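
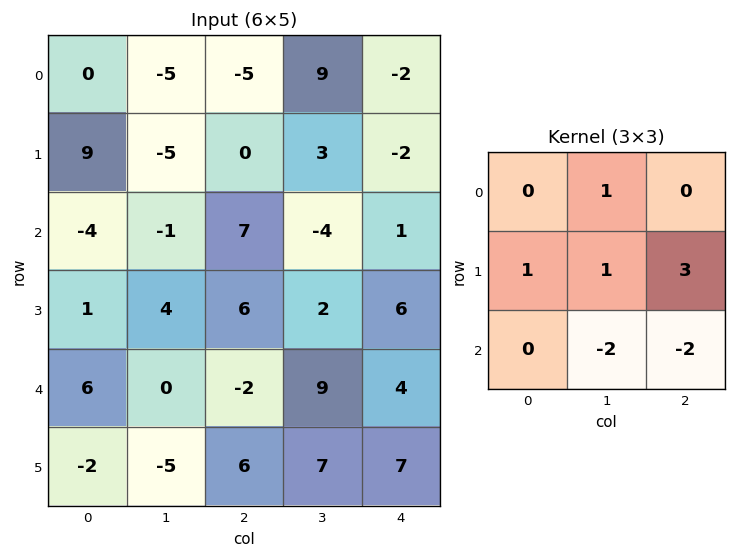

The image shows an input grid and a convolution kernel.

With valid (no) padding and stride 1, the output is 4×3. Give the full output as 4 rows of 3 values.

-13 -7 12
-9 -22 -7
26 9 -4
2 5 -7

Output[0,0]: The receptive field on the input at this output position is [0 -5 -5 / 9 -5 0 / -4 -1 7]. Elementwise product with the kernel and sum: -5·1 + 9·1 + -5·1 + 0·3 + -1·-2 + 7·-2.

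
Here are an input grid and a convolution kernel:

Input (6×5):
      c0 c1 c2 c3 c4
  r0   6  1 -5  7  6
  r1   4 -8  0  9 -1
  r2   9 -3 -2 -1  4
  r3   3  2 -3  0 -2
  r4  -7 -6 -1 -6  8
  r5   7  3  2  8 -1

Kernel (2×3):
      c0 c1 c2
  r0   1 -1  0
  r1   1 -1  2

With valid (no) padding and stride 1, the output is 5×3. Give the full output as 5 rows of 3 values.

17 16 -23
20 -11 -2
7 4 -8
-2 -12 18
7 12 -3

Output[0,0]: The receptive field on the input at this output position is [6 1 -5 / 4 -8 0]. Elementwise product with the kernel and sum: 6·1 + 1·-1 + 4·1 + -8·-1 + 0·2.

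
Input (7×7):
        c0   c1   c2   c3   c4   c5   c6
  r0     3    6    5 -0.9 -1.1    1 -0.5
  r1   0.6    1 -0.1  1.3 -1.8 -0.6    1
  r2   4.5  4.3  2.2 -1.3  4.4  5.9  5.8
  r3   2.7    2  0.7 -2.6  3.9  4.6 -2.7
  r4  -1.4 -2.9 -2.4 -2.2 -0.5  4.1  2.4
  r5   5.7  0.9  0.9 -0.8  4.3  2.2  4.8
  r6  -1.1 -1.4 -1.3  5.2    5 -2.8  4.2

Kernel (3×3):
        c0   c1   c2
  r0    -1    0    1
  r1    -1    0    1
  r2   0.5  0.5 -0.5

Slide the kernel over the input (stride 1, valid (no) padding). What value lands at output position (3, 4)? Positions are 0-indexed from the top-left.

The receptive field on the input at this output position is [3.9 4.6 -2.7 / -0.5 4.1 2.4 / 4.3 2.2 4.8]. Elementwise product with the kernel and sum: 3.9·-1 + -2.7·1 + -0.5·-1 + 2.4·1 + 4.3·0.5 + 2.2·0.5 + 4.8·-0.5.

-2.85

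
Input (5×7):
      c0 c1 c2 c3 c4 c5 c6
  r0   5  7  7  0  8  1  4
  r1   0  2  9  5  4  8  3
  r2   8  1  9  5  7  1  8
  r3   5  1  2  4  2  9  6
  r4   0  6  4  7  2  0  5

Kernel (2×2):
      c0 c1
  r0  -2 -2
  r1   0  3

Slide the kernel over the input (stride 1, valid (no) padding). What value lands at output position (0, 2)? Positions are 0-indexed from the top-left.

1

The receptive field on the input at this output position is [7 0 / 9 5]. Elementwise product with the kernel and sum: 7·-2 + 0·-2 + 5·3.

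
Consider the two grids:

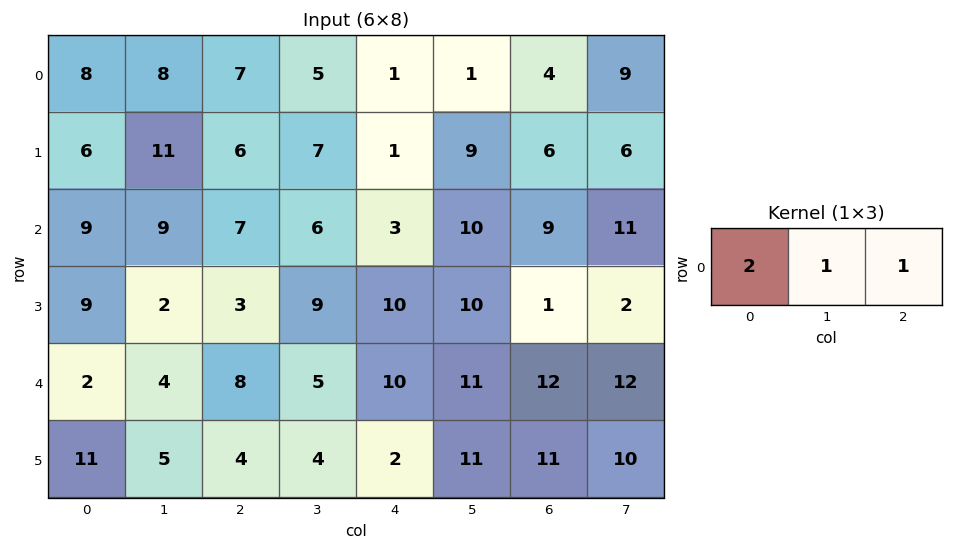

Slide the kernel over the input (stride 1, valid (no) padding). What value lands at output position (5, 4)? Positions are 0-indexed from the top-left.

The receptive field on the input at this output position is [2 11 11]. Elementwise product with the kernel and sum: 2·2 + 11·1 + 11·1.

26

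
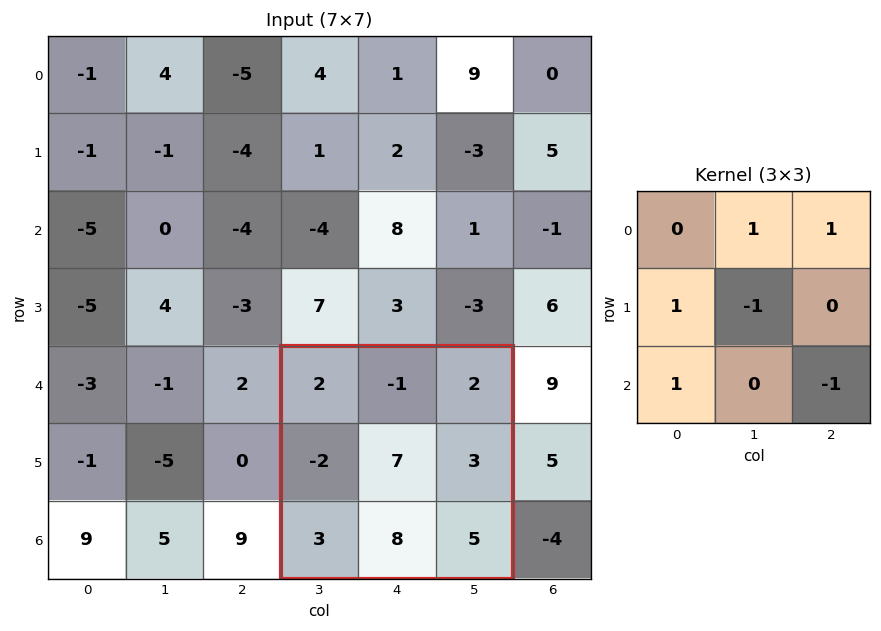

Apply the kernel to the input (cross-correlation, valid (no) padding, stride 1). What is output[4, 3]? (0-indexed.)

-10

The receptive field on the input at this output position is [2 -1 2 / -2 7 3 / 3 8 5]. Elementwise product with the kernel and sum: -1·1 + 2·1 + -2·1 + 7·-1 + 3·1 + 5·-1.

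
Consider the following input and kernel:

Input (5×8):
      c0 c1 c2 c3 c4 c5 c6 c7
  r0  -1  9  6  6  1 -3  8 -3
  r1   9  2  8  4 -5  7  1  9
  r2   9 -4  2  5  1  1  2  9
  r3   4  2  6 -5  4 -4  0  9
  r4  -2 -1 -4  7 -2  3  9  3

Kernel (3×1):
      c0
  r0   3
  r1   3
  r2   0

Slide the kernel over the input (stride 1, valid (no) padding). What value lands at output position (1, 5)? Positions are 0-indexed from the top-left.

24

The receptive field on the input at this output position is [7 / 1 / -4]. Elementwise product with the kernel and sum: 7·3 + 1·3.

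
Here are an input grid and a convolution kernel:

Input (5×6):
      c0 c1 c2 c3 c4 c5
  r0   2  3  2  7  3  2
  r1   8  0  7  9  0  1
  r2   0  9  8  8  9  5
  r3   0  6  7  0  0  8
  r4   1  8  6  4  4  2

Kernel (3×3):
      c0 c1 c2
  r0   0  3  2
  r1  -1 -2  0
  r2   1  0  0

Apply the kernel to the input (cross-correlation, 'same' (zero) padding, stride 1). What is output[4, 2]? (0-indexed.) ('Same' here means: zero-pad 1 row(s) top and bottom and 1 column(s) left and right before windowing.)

1

The receptive field on the zero-padded input at this output position is [6 7 0 / 8 6 4 / 0 0 0]. Elementwise product with the kernel and sum: 7·3 + 0·2 + 8·-1 + 6·-2 + 0·1.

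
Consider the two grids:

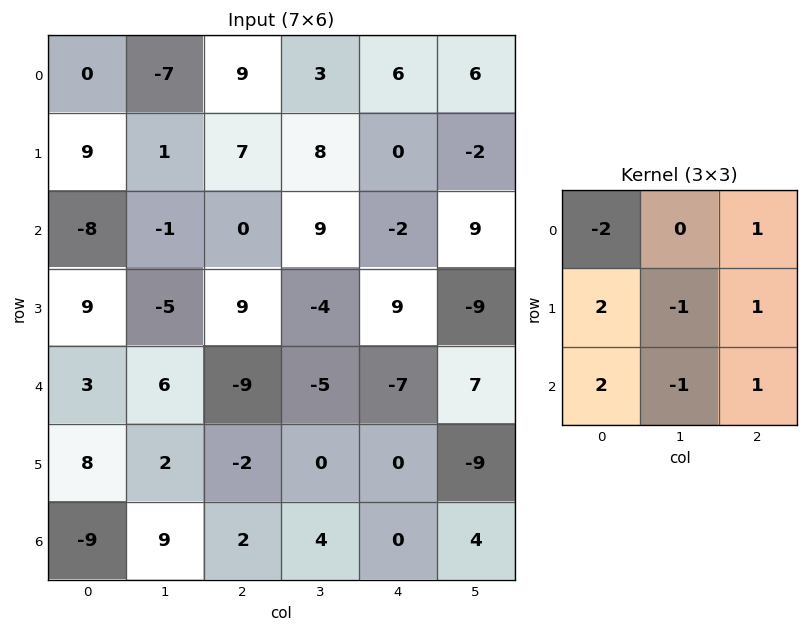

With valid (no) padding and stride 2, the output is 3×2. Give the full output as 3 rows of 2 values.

18 -17
39 9
-28 7

Output[0,0]: The receptive field on the input at this output position is [0 -7 9 / 9 1 7 / -8 -1 0]. Elementwise product with the kernel and sum: 0·-2 + 9·1 + 9·2 + 1·-1 + 7·1 + -8·2 + -1·-1 + 0·1.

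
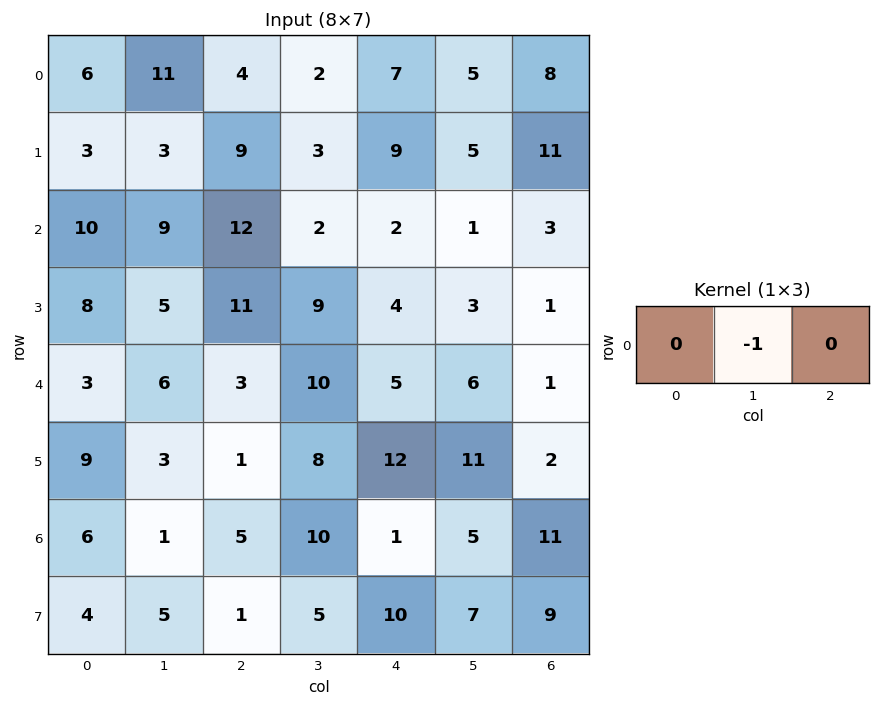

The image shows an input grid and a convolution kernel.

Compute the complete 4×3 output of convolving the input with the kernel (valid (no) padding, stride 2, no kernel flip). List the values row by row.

-11 -2 -5
-9 -2 -1
-6 -10 -6
-1 -10 -5

Output[0,0]: The receptive field on the input at this output position is [6 11 4]. Elementwise product with the kernel and sum: 11·-1.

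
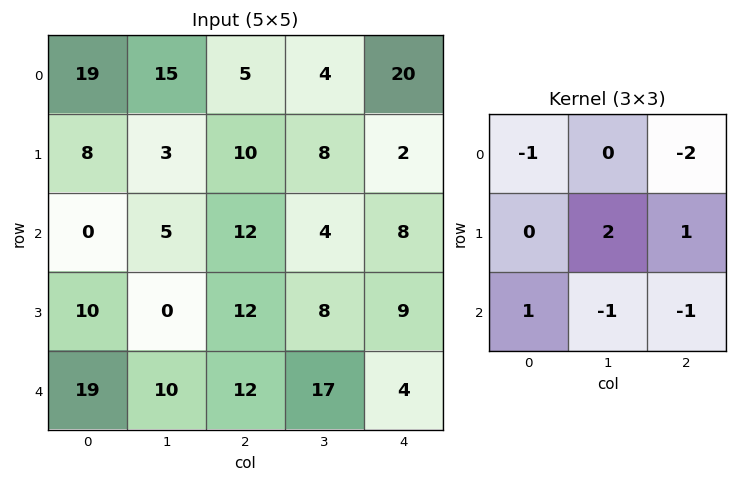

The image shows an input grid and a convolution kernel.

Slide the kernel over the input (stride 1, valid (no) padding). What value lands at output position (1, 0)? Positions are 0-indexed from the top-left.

The receptive field on the input at this output position is [8 3 10 / 0 5 12 / 10 0 12]. Elementwise product with the kernel and sum: 8·-1 + 10·-2 + 5·2 + 12·1 + 10·1 + 0·-1 + 12·-1.

-8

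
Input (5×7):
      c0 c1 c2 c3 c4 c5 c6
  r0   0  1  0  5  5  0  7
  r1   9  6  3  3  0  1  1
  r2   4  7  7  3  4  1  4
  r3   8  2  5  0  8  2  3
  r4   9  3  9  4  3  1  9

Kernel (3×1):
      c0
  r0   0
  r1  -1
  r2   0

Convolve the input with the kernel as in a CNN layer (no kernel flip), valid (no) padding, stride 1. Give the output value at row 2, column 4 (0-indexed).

-8

The receptive field on the input at this output position is [4 / 8 / 3]. Elementwise product with the kernel and sum: 8·-1.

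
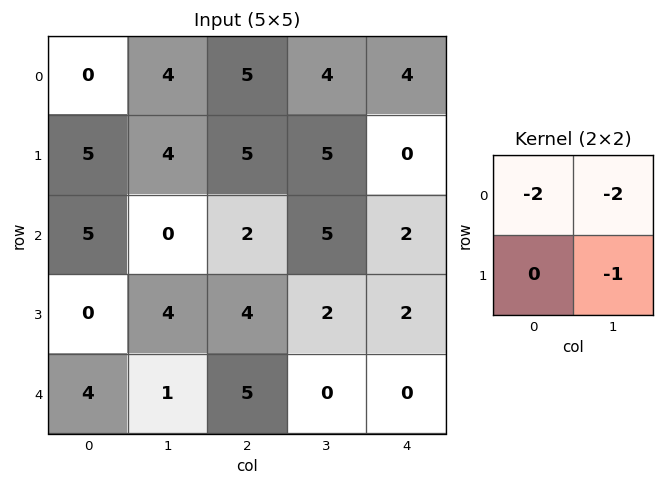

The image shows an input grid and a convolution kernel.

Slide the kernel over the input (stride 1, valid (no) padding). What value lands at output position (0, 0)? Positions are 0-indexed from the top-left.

-12

The receptive field on the input at this output position is [0 4 / 5 4]. Elementwise product with the kernel and sum: 0·-2 + 4·-2 + 4·-1.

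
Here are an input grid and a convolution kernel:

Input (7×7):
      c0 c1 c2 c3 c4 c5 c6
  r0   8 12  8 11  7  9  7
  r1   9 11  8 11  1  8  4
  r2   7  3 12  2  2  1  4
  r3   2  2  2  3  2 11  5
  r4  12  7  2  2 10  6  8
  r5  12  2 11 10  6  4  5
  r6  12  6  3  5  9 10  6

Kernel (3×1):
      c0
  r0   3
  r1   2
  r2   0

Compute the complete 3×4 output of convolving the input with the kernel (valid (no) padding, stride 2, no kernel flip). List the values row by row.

Output[0,0]: The receptive field on the input at this output position is [8 / 9 / 7]. Elementwise product with the kernel and sum: 8·3 + 9·2.

42 40 23 29
25 40 10 22
60 28 42 34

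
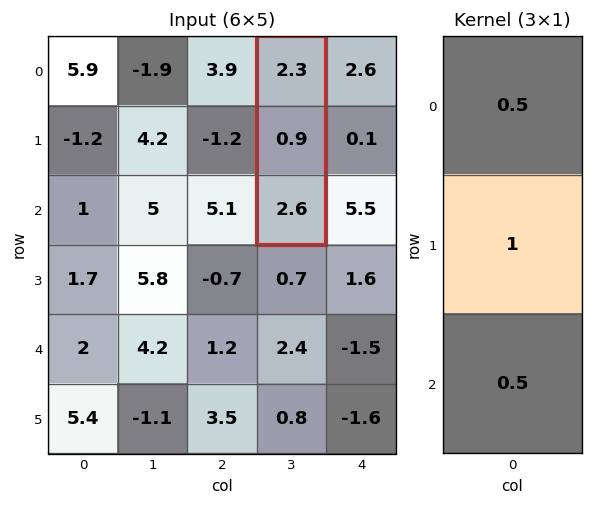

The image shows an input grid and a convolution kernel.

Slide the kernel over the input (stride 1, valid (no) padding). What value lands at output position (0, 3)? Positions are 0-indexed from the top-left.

3.35

The receptive field on the input at this output position is [2.3 / 0.9 / 2.6]. Elementwise product with the kernel and sum: 2.3·0.5 + 0.9·1 + 2.6·0.5.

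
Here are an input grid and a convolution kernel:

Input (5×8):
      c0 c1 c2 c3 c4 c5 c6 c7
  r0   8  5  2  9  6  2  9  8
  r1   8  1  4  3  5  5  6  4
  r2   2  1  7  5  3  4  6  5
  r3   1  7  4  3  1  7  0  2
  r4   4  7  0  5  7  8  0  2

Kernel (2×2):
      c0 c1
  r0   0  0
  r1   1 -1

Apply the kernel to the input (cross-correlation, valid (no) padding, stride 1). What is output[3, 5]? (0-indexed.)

8

The receptive field on the input at this output position is [7 0 / 8 0]. Elementwise product with the kernel and sum: 8·1 + 0·-1.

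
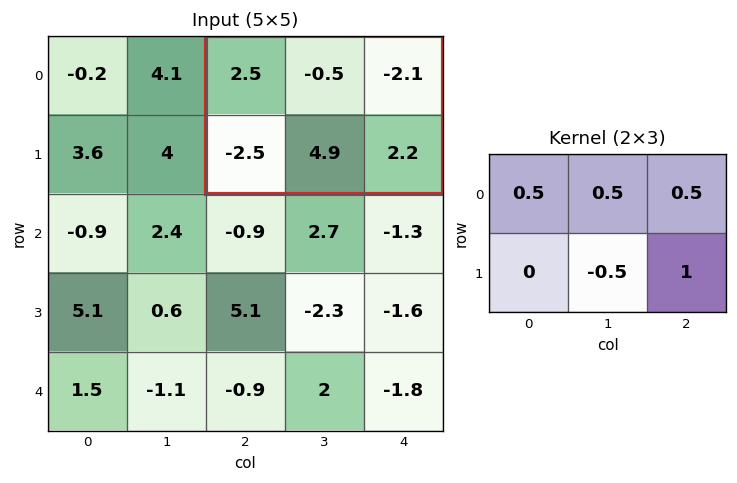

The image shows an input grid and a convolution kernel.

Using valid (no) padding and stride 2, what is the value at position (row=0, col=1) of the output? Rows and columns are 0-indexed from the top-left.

The receptive field on the input at this output position is [2.5 -0.5 -2.1 / -2.5 4.9 2.2]. Elementwise product with the kernel and sum: 2.5·0.5 + -0.5·0.5 + -2.1·0.5 + 4.9·-0.5 + 2.2·1.

-0.3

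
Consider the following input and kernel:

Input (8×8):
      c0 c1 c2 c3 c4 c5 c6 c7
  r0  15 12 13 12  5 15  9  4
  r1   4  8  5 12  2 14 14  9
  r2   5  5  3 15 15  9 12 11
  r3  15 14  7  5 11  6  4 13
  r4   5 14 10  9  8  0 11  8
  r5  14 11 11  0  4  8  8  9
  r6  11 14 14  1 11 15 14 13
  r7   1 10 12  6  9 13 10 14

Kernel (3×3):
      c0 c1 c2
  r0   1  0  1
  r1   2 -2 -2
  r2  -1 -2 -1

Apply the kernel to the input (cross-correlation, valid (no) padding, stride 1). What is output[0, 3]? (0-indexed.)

The receptive field on the input at this output position is [12 5 15 / 12 2 14 / 15 15 9]. Elementwise product with the kernel and sum: 12·1 + 15·1 + 12·2 + 2·-2 + 14·-2 + 15·-1 + 15·-2 + 9·-1.

-35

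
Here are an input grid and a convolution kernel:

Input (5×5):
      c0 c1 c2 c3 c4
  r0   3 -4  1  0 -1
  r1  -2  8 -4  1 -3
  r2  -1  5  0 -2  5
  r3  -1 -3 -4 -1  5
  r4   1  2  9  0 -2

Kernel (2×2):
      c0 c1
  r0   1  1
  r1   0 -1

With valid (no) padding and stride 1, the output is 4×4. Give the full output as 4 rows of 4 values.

Output[0,0]: The receptive field on the input at this output position is [3 -4 / -2 8]. Elementwise product with the kernel and sum: 3·1 + -4·1 + 8·-1.

-9 1 0 2
1 4 -1 -7
7 9 -1 -2
-6 -16 -5 6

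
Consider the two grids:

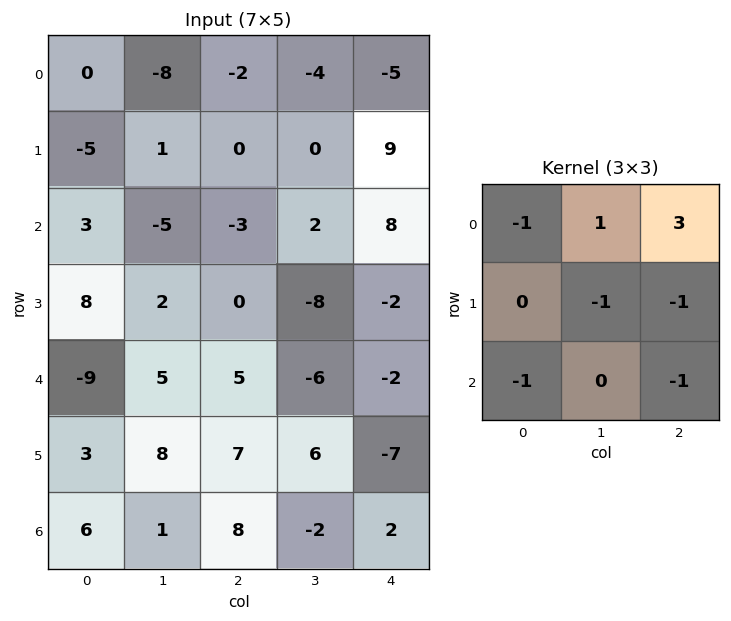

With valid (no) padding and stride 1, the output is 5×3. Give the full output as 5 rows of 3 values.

Output[0,0]: The receptive field on the input at this output position is [0 -8 -2 / -5 1 0 / 3 -5 -3]. Elementwise product with the kernel and sum: 0·-1 + -8·1 + -2·3 + 1·-1 + 0·-1 + 3·-1 + -3·-1.

-15 -3 -31
6 6 19
-15 17 36
-26 -39 -6
0 -30 -26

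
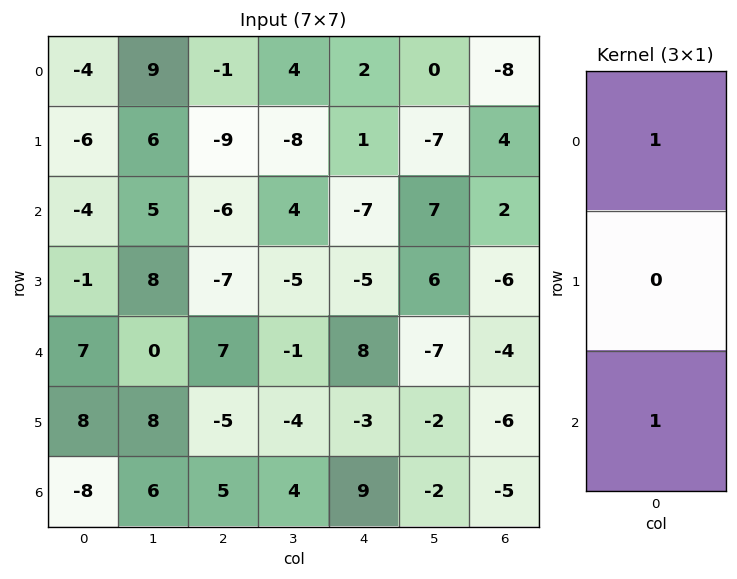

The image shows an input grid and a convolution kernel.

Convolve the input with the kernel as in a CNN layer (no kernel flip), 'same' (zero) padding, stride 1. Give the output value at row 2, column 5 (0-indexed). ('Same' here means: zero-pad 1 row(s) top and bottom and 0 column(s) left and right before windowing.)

-1

The receptive field on the zero-padded input at this output position is [-7 / 7 / 6]. Elementwise product with the kernel and sum: -7·1 + 6·1.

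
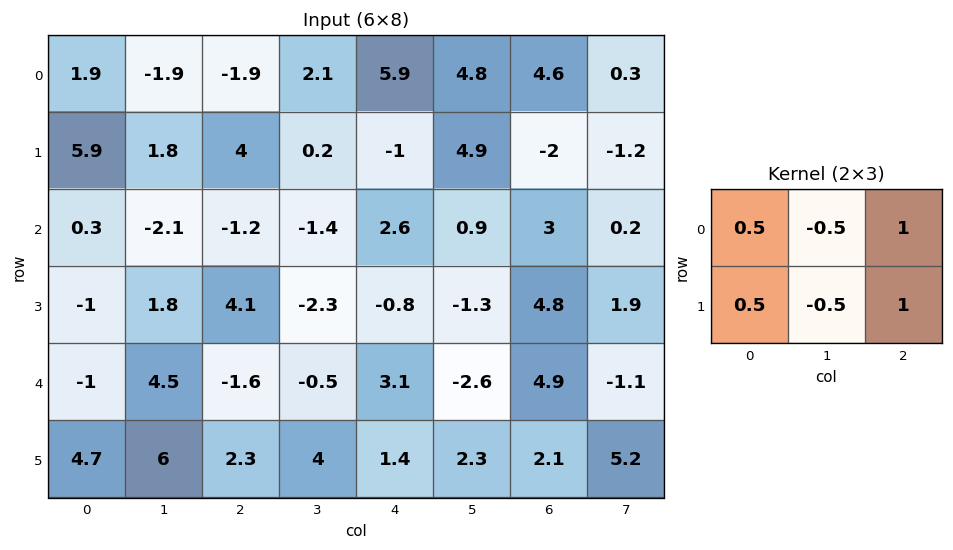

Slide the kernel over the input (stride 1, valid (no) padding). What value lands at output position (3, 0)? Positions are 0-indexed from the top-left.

-1.65

The receptive field on the input at this output position is [-1 1.8 4.1 / -1 4.5 -1.6]. Elementwise product with the kernel and sum: -1·0.5 + 1.8·-0.5 + 4.1·1 + -1·0.5 + 4.5·-0.5 + -1.6·1.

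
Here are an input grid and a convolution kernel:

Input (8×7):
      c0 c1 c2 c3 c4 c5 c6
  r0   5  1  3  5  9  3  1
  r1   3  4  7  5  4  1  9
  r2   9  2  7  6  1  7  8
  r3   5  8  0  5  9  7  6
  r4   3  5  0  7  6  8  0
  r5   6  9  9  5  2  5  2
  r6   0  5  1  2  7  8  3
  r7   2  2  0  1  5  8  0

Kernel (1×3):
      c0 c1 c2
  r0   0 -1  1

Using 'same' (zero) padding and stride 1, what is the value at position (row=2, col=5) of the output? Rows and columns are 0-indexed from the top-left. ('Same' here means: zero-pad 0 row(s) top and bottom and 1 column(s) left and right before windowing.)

1

The receptive field on the zero-padded input at this output position is [1 7 8]. Elementwise product with the kernel and sum: 7·-1 + 8·1.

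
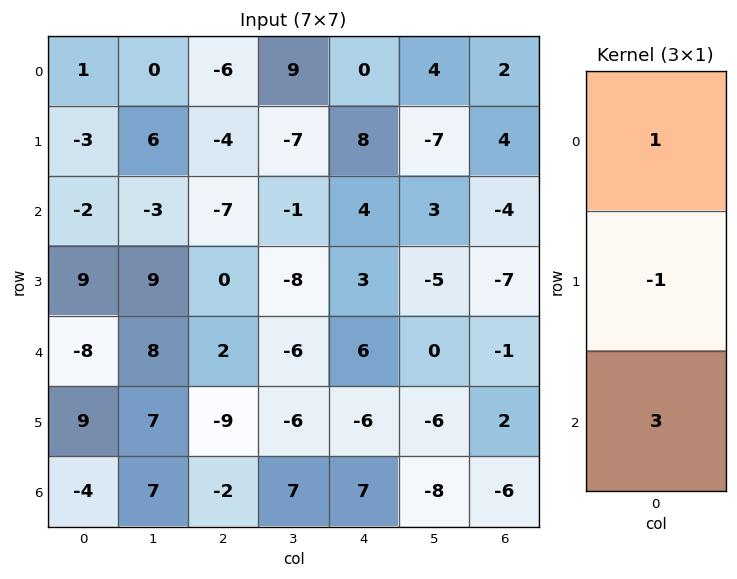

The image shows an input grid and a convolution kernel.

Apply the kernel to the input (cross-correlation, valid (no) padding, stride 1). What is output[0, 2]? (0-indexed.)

-23

The receptive field on the input at this output position is [-6 / -4 / -7]. Elementwise product with the kernel and sum: -6·1 + -4·-1 + -7·3.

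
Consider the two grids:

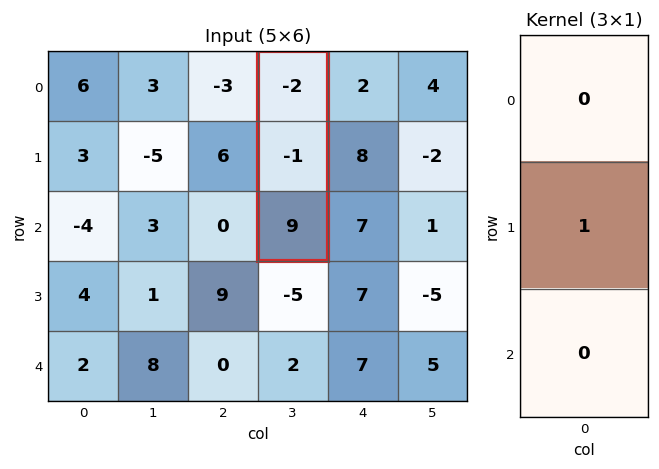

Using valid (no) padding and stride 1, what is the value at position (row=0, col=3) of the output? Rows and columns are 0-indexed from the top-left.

-1

The receptive field on the input at this output position is [-2 / -1 / 9]. Elementwise product with the kernel and sum: -1·1.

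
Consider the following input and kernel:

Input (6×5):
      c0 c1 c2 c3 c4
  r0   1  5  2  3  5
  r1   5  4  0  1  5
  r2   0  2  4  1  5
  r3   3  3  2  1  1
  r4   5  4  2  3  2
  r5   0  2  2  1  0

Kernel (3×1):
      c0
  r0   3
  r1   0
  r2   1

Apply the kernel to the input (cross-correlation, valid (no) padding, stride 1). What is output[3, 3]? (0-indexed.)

The receptive field on the input at this output position is [1 / 3 / 1]. Elementwise product with the kernel and sum: 1·3 + 1·1.

4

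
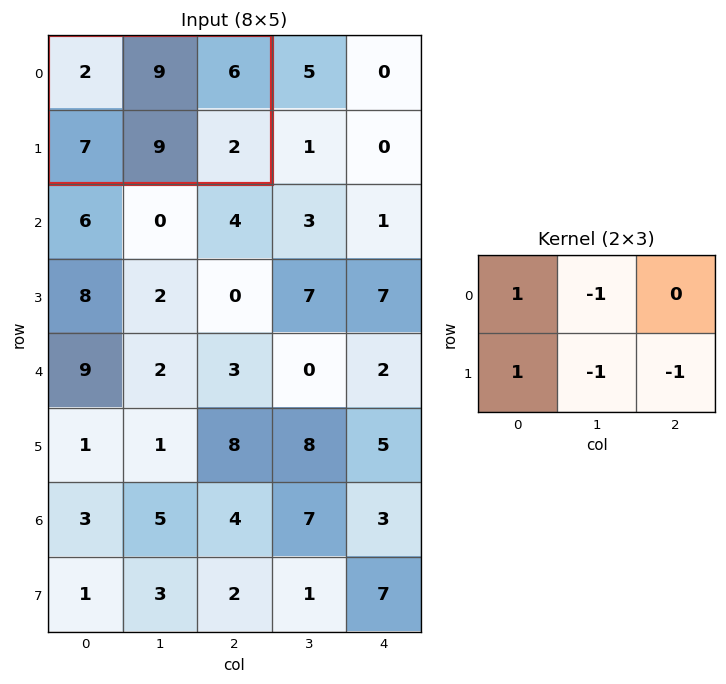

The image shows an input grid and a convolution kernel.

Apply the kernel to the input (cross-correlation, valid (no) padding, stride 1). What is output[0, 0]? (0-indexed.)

The receptive field on the input at this output position is [2 9 6 / 7 9 2]. Elementwise product with the kernel and sum: 2·1 + 9·-1 + 7·1 + 9·-1 + 2·-1.

-11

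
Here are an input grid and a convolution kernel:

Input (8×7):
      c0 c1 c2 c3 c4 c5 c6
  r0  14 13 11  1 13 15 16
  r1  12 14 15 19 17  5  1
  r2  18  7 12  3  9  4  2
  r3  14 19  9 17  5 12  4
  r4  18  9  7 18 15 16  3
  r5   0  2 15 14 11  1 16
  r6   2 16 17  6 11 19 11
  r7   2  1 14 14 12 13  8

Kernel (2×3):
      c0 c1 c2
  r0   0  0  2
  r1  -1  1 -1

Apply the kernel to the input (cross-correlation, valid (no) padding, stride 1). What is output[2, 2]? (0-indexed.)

The receptive field on the input at this output position is [12 3 9 / 9 17 5]. Elementwise product with the kernel and sum: 9·2 + 9·-1 + 17·1 + 5·-1.

21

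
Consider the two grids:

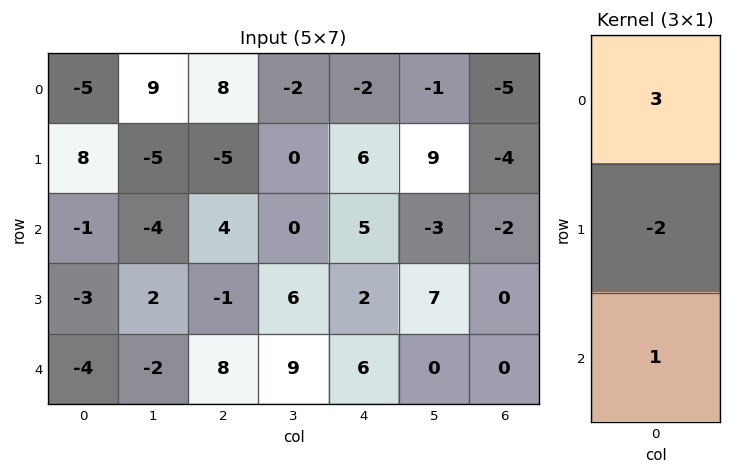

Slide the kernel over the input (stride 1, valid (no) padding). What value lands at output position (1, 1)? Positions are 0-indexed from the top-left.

-5

The receptive field on the input at this output position is [-5 / -4 / 2]. Elementwise product with the kernel and sum: -5·3 + -4·-2 + 2·1.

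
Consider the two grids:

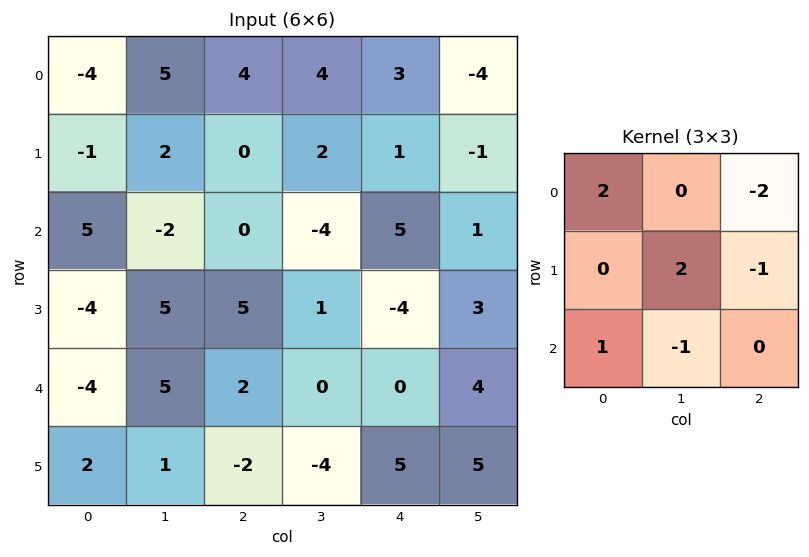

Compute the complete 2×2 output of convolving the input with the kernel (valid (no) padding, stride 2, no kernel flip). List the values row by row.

Output[0,0]: The receptive field on the input at this output position is [-4 5 4 / -1 2 0 / 5 -2 0]. Elementwise product with the kernel and sum: -4·2 + 4·-2 + 2·2 + 0·-1 + 5·1 + -2·-1.
Output[0,1]: The receptive field on the input at this output position is [4 4 3 / 0 2 1 / 0 -4 5]. Elementwise product with the kernel and sum: 4·2 + 3·-2 + 2·2 + 1·-1 + 0·1 + -4·-1.

-5 9
6 -2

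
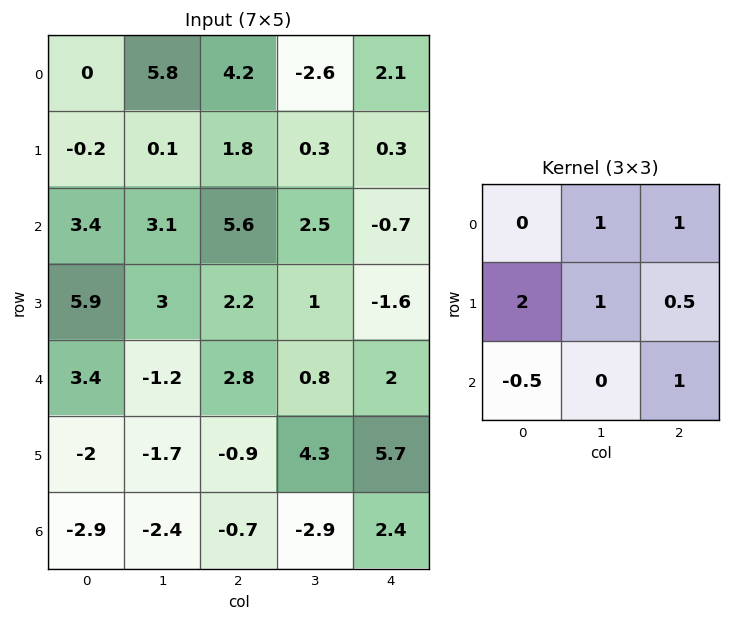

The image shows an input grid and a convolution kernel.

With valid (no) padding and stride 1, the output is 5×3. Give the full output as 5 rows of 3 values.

Output[0,0]: The receptive field on the input at this output position is [0 5.8 4.2 / -0.2 0.1 1.8 / 3.4 3.1 5.6]. Elementwise product with the kernel and sum: 5.8·1 + 4.2·1 + -0.2·2 + 0.1·1 + 1.8·0.5 + 3.4·-0.5 + 5.6·1.

14.5 4.7 0.05
13.85 14.65 11.25
25.7 18.2 7
12.3 9.15 12.95
-3.8 -0.25 10.9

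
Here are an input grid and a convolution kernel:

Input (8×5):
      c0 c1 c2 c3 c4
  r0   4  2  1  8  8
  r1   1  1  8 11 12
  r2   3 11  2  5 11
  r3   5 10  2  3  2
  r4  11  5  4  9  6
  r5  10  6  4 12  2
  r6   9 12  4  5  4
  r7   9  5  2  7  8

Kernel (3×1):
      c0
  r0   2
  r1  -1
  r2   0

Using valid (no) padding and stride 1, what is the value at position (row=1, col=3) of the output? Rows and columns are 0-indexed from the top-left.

The receptive field on the input at this output position is [11 / 5 / 3]. Elementwise product with the kernel and sum: 11·2 + 5·-1.

17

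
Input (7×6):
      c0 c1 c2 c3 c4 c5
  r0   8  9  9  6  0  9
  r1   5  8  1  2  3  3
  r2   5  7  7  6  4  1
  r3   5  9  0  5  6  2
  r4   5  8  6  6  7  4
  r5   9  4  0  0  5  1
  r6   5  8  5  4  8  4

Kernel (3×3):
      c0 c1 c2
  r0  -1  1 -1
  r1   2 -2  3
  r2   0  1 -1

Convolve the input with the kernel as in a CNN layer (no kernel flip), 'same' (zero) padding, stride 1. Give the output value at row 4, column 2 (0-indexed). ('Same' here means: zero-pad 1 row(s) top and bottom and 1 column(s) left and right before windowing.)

8

The receptive field on the zero-padded input at this output position is [9 0 5 / 8 6 6 / 4 0 0]. Elementwise product with the kernel and sum: 9·-1 + 0·1 + 5·-1 + 8·2 + 6·-2 + 6·3 + 0·1 + 0·-1.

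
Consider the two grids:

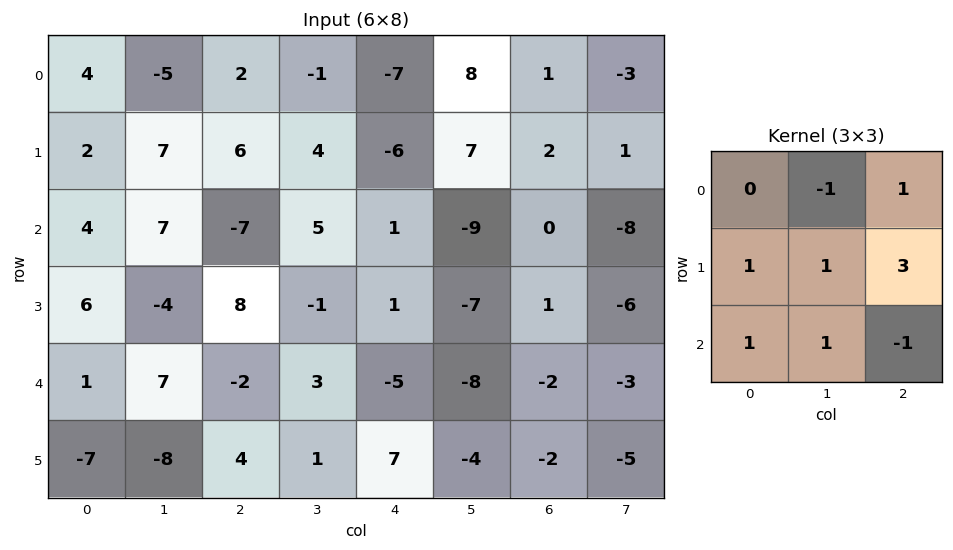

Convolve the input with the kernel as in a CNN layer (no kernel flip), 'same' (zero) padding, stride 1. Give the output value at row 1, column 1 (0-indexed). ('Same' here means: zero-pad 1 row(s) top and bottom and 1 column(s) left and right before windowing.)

52

The receptive field on the zero-padded input at this output position is [4 -5 2 / 2 7 6 / 4 7 -7]. Elementwise product with the kernel and sum: -5·-1 + 2·1 + 2·1 + 7·1 + 6·3 + 4·1 + 7·1 + -7·-1.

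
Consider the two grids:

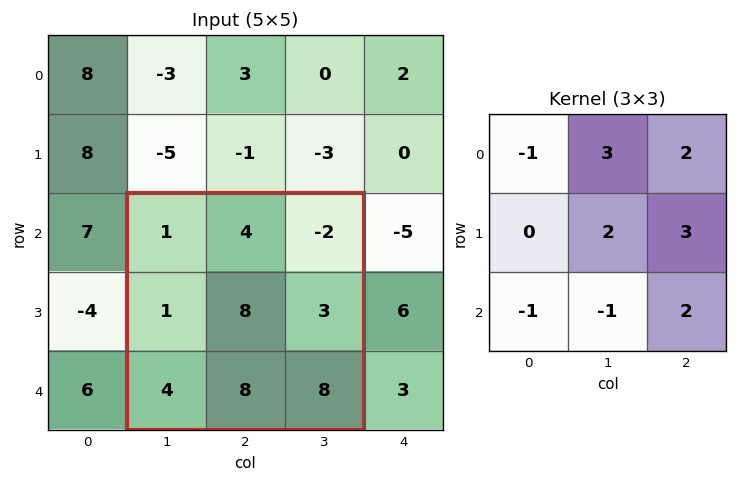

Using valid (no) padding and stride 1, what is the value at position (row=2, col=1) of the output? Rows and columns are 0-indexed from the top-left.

36

The receptive field on the input at this output position is [1 4 -2 / 1 8 3 / 4 8 8]. Elementwise product with the kernel and sum: 1·-1 + 4·3 + -2·2 + 8·2 + 3·3 + 4·-1 + 8·-1 + 8·2.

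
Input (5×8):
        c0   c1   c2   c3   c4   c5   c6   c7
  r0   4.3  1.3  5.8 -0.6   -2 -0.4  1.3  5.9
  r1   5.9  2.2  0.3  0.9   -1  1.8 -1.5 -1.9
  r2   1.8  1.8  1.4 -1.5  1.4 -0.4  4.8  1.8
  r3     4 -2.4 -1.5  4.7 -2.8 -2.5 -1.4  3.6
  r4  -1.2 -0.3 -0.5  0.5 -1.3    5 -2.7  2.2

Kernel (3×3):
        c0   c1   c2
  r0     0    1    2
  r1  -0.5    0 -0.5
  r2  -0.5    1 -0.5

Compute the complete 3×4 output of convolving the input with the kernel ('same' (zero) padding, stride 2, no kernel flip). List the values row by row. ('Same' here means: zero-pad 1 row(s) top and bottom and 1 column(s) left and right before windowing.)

Output[0,0]: The receptive field on the zero-padded input at this output position is [0 0 0 / 0 4.3 1.3 / 0 5.9 2.2]. Elementwise product with the kernel and sum: 0·1 + 0·2 + 0·-0.5 + 1.3·-0.5 + 0·-0.5 + 5.9·1 + 2.2·-0.5.
Output[0,1]: The receptive field on the zero-padded input at this output position is [0 0 0 / 1.3 5.8 -0.6 / 2.2 0.3 0.9]. Elementwise product with the kernel and sum: 0·1 + 0·2 + 1.3·-0.5 + -0.6·-0.5 + 2.2·-0.5 + 0.3·1 + 0.9·-0.5.

4.15 -1.6 -1.85 -4.2
14.6 -0.7 -0.35 -7.95
-0.65 7.8 -10.55 2.2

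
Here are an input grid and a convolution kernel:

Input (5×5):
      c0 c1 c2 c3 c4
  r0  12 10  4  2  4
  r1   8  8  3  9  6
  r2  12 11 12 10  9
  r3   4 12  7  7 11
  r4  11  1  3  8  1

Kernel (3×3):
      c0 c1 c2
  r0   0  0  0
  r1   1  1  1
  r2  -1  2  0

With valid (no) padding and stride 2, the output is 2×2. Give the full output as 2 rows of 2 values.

Output[0,0]: The receptive field on the input at this output position is [12 10 4 / 8 8 3 / 12 11 12]. Elementwise product with the kernel and sum: 8·1 + 8·1 + 3·1 + 12·-1 + 11·2.
Output[0,1]: The receptive field on the input at this output position is [4 2 4 / 3 9 6 / 12 10 9]. Elementwise product with the kernel and sum: 3·1 + 9·1 + 6·1 + 12·-1 + 10·2.

29 26
14 38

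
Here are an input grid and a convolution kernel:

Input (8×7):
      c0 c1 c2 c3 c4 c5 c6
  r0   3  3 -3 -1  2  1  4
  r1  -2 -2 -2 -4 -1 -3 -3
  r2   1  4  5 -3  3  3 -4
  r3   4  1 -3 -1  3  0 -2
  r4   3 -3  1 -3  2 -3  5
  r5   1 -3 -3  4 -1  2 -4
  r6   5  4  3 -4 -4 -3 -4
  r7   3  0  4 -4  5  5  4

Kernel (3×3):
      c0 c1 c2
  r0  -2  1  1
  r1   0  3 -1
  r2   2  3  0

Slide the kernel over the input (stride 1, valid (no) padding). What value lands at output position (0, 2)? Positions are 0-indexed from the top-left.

The receptive field on the input at this output position is [-3 -1 2 / -2 -4 -1 / 5 -3 3]. Elementwise product with the kernel and sum: -3·-2 + -1·1 + 2·1 + -4·3 + -1·-1 + 5·2 + -3·3.

-3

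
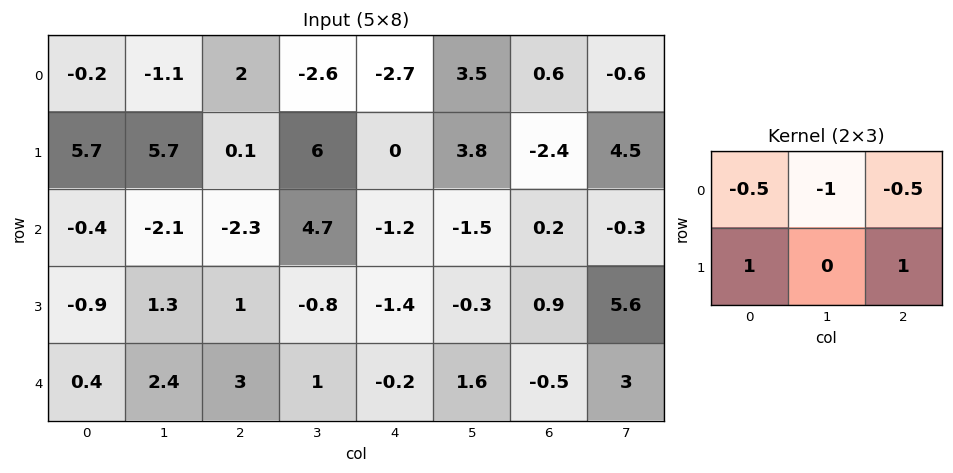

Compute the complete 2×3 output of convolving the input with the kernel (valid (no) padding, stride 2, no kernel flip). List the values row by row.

6 3.05 -4.85
3.55 -3.35 1.5

Output[0,0]: The receptive field on the input at this output position is [-0.2 -1.1 2 / 5.7 5.7 0.1]. Elementwise product with the kernel and sum: -0.2·-0.5 + -1.1·-1 + 2·-0.5 + 5.7·1 + 0.1·1.
Output[0,1]: The receptive field on the input at this output position is [2 -2.6 -2.7 / 0.1 6 0]. Elementwise product with the kernel and sum: 2·-0.5 + -2.6·-1 + -2.7·-0.5 + 0.1·1 + 0·1.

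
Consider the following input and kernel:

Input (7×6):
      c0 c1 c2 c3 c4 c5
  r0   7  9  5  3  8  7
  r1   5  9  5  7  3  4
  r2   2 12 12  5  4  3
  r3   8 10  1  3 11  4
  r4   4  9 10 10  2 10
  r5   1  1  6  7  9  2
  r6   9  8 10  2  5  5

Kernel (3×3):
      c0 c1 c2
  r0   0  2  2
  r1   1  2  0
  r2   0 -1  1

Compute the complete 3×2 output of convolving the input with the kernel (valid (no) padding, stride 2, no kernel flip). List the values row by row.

51 40
77 17
43 47

Output[0,0]: The receptive field on the input at this output position is [7 9 5 / 5 9 5 / 2 12 12]. Elementwise product with the kernel and sum: 9·2 + 5·2 + 5·1 + 9·2 + 12·-1 + 12·1.
Output[0,1]: The receptive field on the input at this output position is [5 3 8 / 5 7 3 / 12 5 4]. Elementwise product with the kernel and sum: 3·2 + 8·2 + 5·1 + 7·2 + 5·-1 + 4·1.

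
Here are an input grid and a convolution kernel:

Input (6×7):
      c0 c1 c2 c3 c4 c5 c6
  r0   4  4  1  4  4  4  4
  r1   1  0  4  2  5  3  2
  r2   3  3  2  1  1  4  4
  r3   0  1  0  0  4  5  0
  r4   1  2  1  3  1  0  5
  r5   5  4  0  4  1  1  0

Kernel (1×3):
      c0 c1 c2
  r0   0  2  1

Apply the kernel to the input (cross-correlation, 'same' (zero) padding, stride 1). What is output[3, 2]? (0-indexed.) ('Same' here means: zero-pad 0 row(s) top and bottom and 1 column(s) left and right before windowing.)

The receptive field on the zero-padded input at this output position is [1 0 0]. Elementwise product with the kernel and sum: 0·2 + 0·1.

0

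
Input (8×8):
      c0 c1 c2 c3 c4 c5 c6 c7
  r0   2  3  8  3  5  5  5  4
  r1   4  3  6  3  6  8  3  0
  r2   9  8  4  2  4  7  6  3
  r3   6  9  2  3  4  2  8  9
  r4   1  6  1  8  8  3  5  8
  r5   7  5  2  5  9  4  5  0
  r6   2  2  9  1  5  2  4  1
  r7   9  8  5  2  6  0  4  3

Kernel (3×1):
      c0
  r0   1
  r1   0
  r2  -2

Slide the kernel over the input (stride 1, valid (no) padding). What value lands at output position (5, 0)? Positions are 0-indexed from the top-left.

-11

The receptive field on the input at this output position is [7 / 2 / 9]. Elementwise product with the kernel and sum: 7·1 + 9·-2.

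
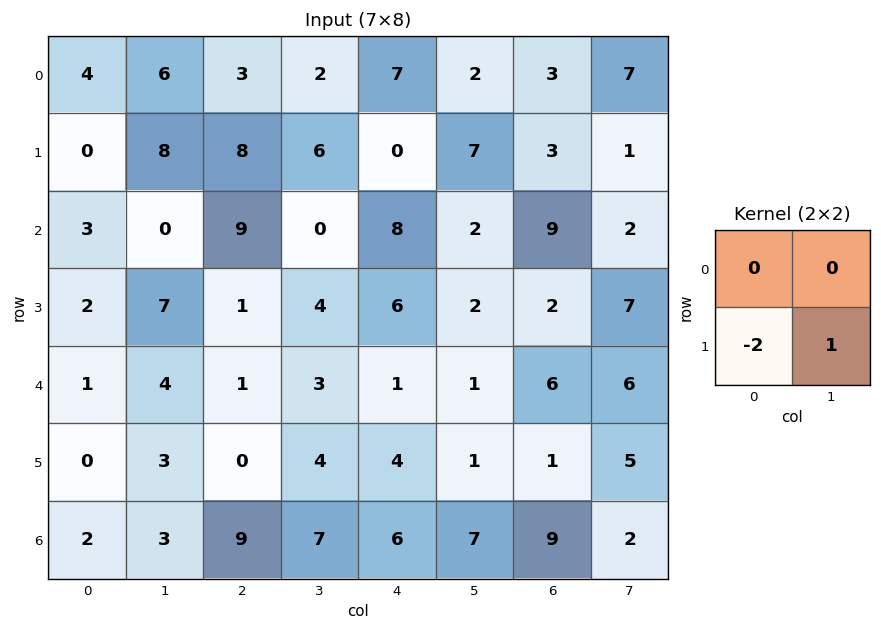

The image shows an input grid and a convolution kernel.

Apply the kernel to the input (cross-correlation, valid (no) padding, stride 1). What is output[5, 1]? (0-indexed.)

The receptive field on the input at this output position is [3 0 / 3 9]. Elementwise product with the kernel and sum: 3·-2 + 9·1.

3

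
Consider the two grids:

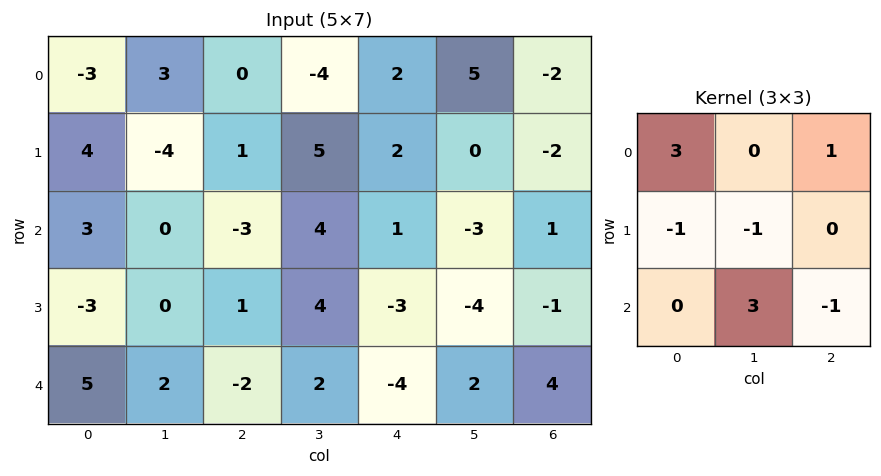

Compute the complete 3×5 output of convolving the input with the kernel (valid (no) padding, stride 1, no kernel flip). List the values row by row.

Output[0,0]: The receptive field on the input at this output position is [-3 3 0 / 4 -4 1 / 3 0 -3]. Elementwise product with the kernel and sum: -3·3 + 0·1 + 4·-1 + -4·-1 + 0·3 + -3·-1.

-6 -5 7 -8 -8
9 -5 19 5 -5
17 -5 -3 -6 13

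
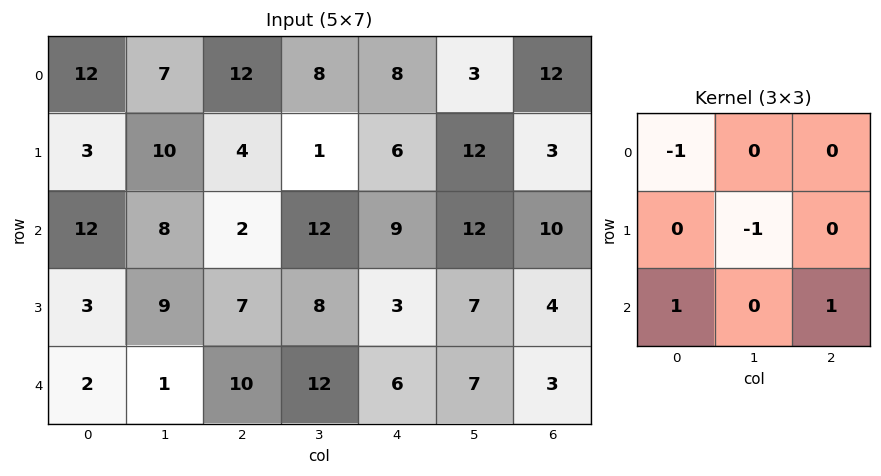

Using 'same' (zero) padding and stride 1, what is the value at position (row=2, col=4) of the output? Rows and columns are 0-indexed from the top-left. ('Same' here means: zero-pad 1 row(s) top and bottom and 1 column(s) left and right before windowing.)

5

The receptive field on the zero-padded input at this output position is [1 6 12 / 12 9 12 / 8 3 7]. Elementwise product with the kernel and sum: 1·-1 + 9·-1 + 8·1 + 7·1.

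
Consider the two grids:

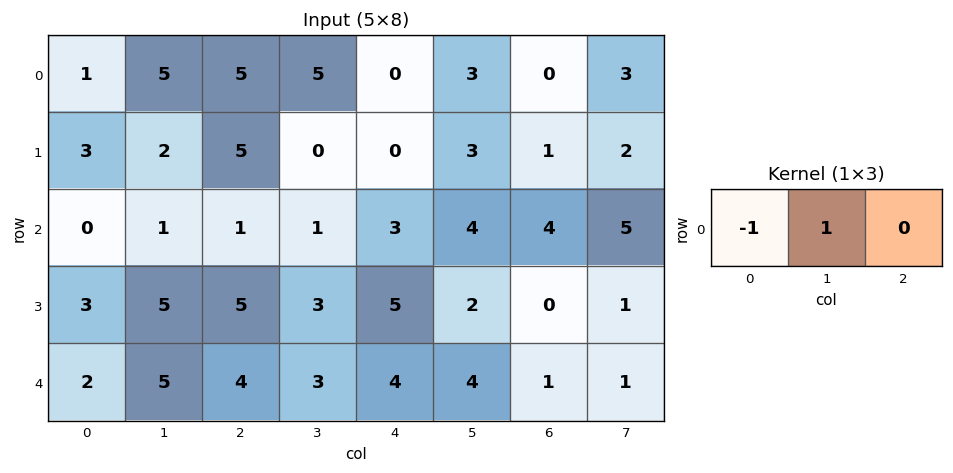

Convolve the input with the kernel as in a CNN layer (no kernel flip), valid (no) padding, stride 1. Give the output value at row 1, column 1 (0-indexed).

3

The receptive field on the input at this output position is [2 5 0]. Elementwise product with the kernel and sum: 2·-1 + 5·1.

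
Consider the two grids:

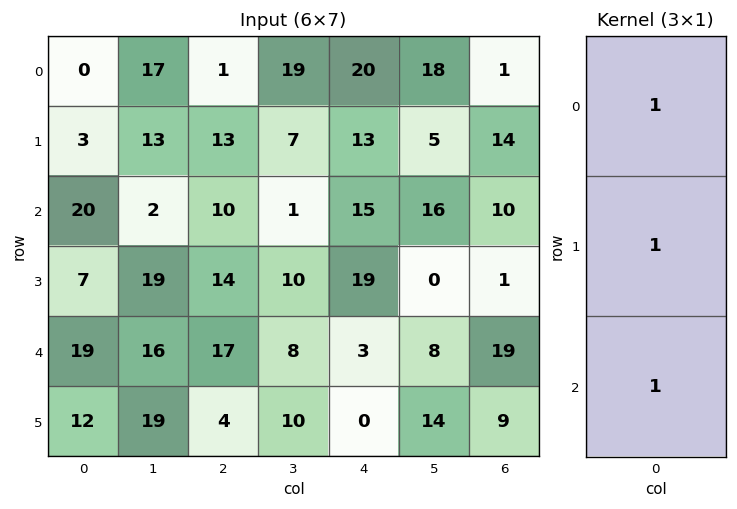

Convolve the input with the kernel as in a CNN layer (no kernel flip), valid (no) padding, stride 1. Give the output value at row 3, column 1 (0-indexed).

54

The receptive field on the input at this output position is [19 / 16 / 19]. Elementwise product with the kernel and sum: 19·1 + 16·1 + 19·1.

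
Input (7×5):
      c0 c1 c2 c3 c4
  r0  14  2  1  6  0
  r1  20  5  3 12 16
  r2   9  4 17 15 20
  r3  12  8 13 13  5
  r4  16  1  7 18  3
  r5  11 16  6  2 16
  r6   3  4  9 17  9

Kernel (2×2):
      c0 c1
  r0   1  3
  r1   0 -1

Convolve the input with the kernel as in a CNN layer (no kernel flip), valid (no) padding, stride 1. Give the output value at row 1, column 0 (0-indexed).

31

The receptive field on the input at this output position is [20 5 / 9 4]. Elementwise product with the kernel and sum: 20·1 + 5·3 + 4·-1.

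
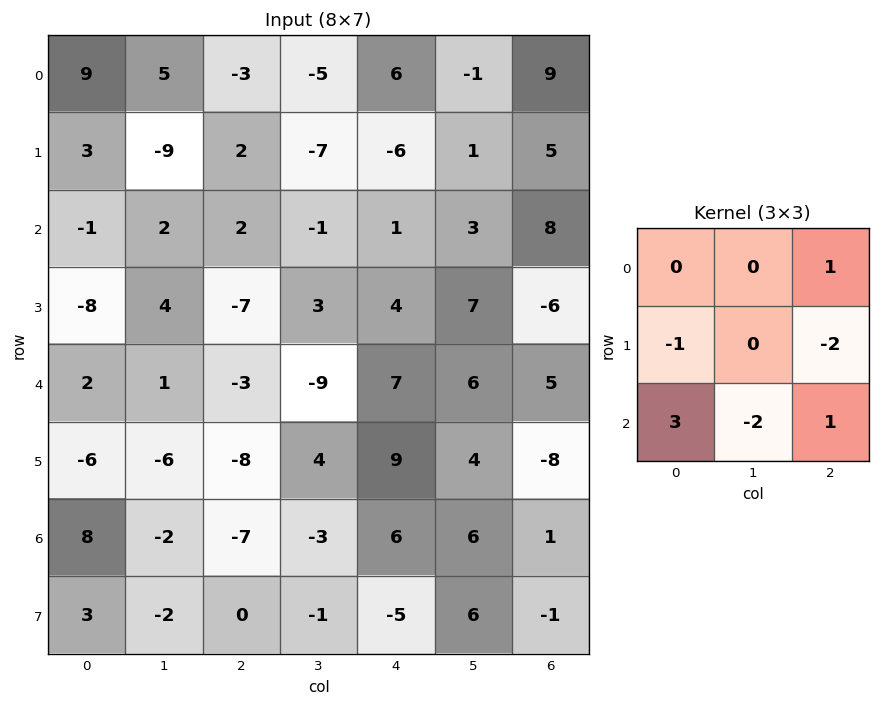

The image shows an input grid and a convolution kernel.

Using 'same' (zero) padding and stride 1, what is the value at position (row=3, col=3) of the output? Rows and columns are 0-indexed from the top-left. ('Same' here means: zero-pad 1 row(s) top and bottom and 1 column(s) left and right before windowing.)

The receptive field on the zero-padded input at this output position is [2 -1 1 / -7 3 4 / -3 -9 7]. Elementwise product with the kernel and sum: 1·1 + -7·-1 + 4·-2 + -3·3 + -9·-2 + 7·1.

16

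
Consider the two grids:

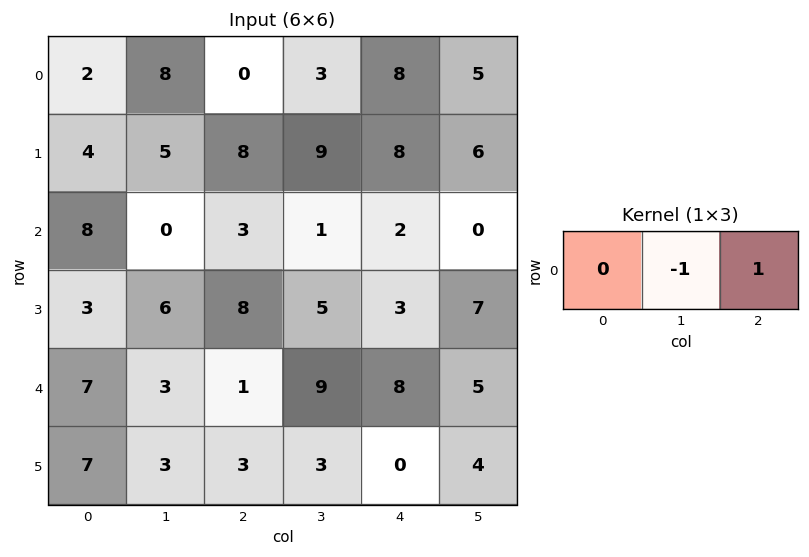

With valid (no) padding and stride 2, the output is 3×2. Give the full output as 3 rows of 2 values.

-8 5
3 1
-2 -1

Output[0,0]: The receptive field on the input at this output position is [2 8 0]. Elementwise product with the kernel and sum: 8·-1 + 0·1.
Output[0,1]: The receptive field on the input at this output position is [0 3 8]. Elementwise product with the kernel and sum: 3·-1 + 8·1.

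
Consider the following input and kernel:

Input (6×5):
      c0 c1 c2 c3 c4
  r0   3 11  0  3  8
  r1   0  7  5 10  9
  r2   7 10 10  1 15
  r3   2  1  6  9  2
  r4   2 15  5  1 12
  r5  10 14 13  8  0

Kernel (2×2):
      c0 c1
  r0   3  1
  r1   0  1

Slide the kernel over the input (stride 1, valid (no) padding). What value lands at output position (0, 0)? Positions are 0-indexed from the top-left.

The receptive field on the input at this output position is [3 11 / 0 7]. Elementwise product with the kernel and sum: 3·3 + 11·1 + 7·1.

27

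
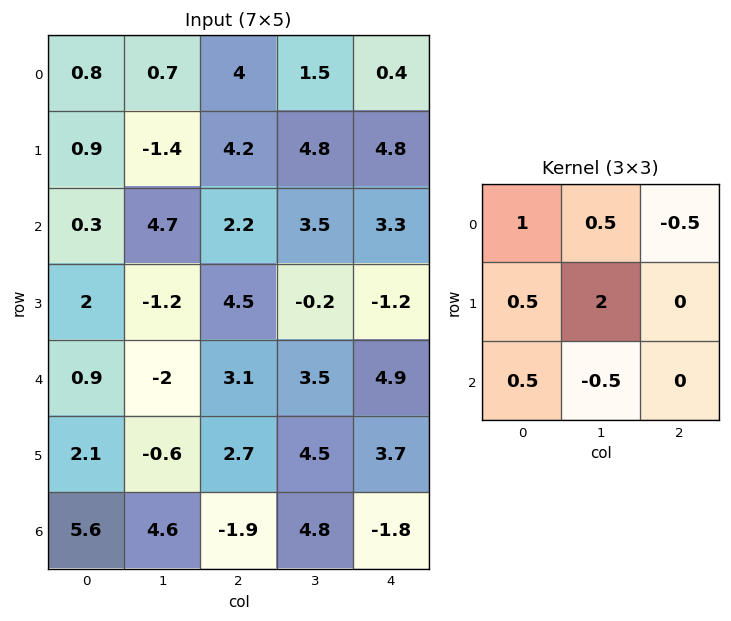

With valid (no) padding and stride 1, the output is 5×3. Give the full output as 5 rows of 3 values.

Output[0,0]: The receptive field on the input at this output position is [0.8 0.7 4 / 0.9 -1.4 4.2 / 0.3 4.7 2.2]. Elementwise product with the kernel and sum: 0.8·1 + 0.7·0.5 + 4·-0.5 + 0.9·0.5 + -1.4·2 + 0.3·0.5 + 4.7·-0.5.

-5.4 10.9 15.6
9.25 2.2 14.65
1.6 9.9 3.95
-3.05 4.7 12.65
-1.3 6.15 9.4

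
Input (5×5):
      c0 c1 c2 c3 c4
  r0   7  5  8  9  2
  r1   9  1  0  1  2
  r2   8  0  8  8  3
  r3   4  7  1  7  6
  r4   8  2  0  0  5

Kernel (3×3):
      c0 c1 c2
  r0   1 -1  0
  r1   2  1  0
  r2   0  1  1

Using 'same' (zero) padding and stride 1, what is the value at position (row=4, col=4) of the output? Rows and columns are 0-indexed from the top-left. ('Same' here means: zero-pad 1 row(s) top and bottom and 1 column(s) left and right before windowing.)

The receptive field on the zero-padded input at this output position is [7 6 0 / 0 5 0 / 0 0 0]. Elementwise product with the kernel and sum: 7·1 + 6·-1 + 0·2 + 5·1 + 0·1 + 0·1.

6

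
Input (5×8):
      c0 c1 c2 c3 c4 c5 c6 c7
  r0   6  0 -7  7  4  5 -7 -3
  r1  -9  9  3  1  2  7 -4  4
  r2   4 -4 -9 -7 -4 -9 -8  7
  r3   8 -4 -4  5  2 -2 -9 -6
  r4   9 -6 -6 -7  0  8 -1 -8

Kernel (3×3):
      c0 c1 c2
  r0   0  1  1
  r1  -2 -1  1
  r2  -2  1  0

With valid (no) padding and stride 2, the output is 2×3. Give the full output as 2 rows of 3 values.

-7 17 -18
-53 -1 -20

Output[0,0]: The receptive field on the input at this output position is [6 0 -7 / -9 9 3 / 4 -4 -9]. Elementwise product with the kernel and sum: 0·1 + -7·1 + -9·-2 + 9·-1 + 3·1 + 4·-2 + -4·1.
Output[0,1]: The receptive field on the input at this output position is [-7 7 4 / 3 1 2 / -9 -7 -4]. Elementwise product with the kernel and sum: 7·1 + 4·1 + 3·-2 + 1·-1 + 2·1 + -9·-2 + -7·1.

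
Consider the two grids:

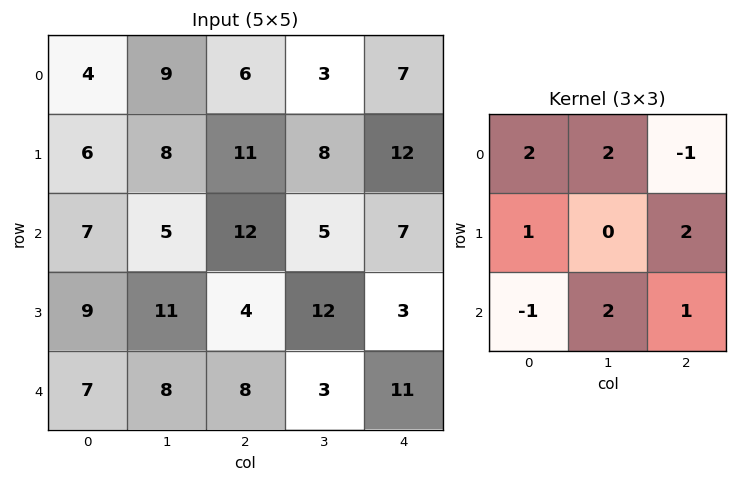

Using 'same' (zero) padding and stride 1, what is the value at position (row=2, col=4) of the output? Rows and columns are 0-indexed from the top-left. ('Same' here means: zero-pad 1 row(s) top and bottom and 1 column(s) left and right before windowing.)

The receptive field on the zero-padded input at this output position is [8 12 0 / 5 7 0 / 12 3 0]. Elementwise product with the kernel and sum: 8·2 + 12·2 + 0·-1 + 5·1 + 0·2 + 12·-1 + 3·2 + 0·1.

39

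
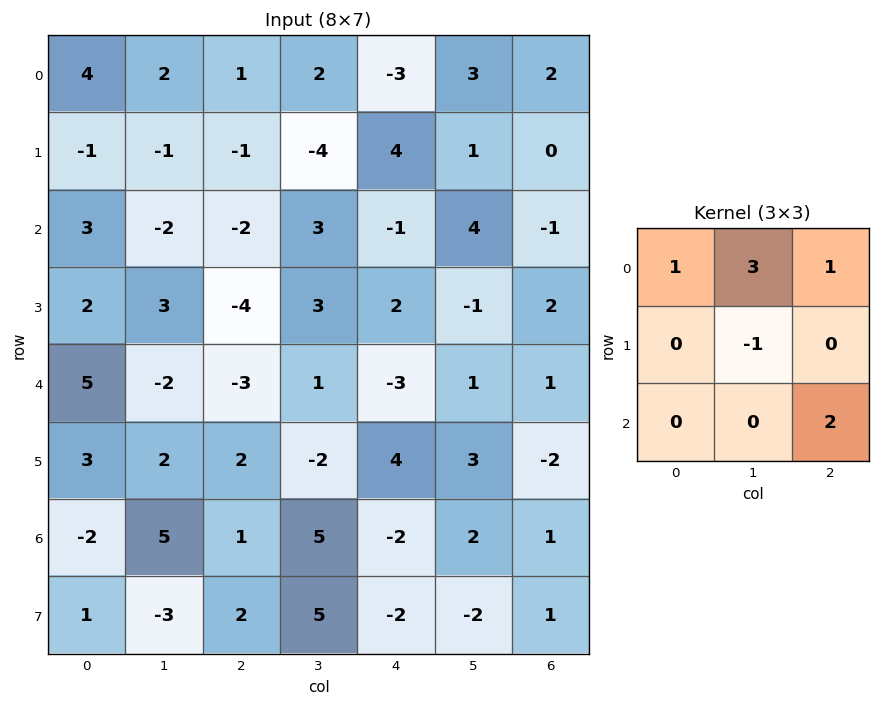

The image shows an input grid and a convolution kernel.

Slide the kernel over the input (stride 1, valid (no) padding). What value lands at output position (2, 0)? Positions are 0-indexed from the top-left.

-14

The receptive field on the input at this output position is [3 -2 -2 / 2 3 -4 / 5 -2 -3]. Elementwise product with the kernel and sum: 3·1 + -2·3 + -2·1 + 3·-1 + -3·2.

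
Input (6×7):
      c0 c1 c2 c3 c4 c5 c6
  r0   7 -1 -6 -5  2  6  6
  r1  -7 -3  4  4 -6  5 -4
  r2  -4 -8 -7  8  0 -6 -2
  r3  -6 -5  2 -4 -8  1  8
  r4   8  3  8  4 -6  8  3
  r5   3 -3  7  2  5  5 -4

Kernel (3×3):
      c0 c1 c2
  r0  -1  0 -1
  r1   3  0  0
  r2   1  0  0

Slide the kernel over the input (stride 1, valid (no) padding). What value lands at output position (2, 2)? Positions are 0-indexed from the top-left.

21

The receptive field on the input at this output position is [-7 8 0 / 2 -4 -8 / 8 4 -6]. Elementwise product with the kernel and sum: -7·-1 + 0·-1 + 2·3 + 8·1.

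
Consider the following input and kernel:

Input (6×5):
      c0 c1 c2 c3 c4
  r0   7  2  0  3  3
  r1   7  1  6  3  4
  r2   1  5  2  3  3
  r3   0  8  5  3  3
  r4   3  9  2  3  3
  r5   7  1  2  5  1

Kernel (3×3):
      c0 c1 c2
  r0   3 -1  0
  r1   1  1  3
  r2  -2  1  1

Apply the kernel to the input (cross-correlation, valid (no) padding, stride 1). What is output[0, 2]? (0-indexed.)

20

The receptive field on the input at this output position is [0 3 3 / 6 3 4 / 2 3 3]. Elementwise product with the kernel and sum: 0·3 + 3·-1 + 6·1 + 3·1 + 4·3 + 2·-2 + 3·1 + 3·1.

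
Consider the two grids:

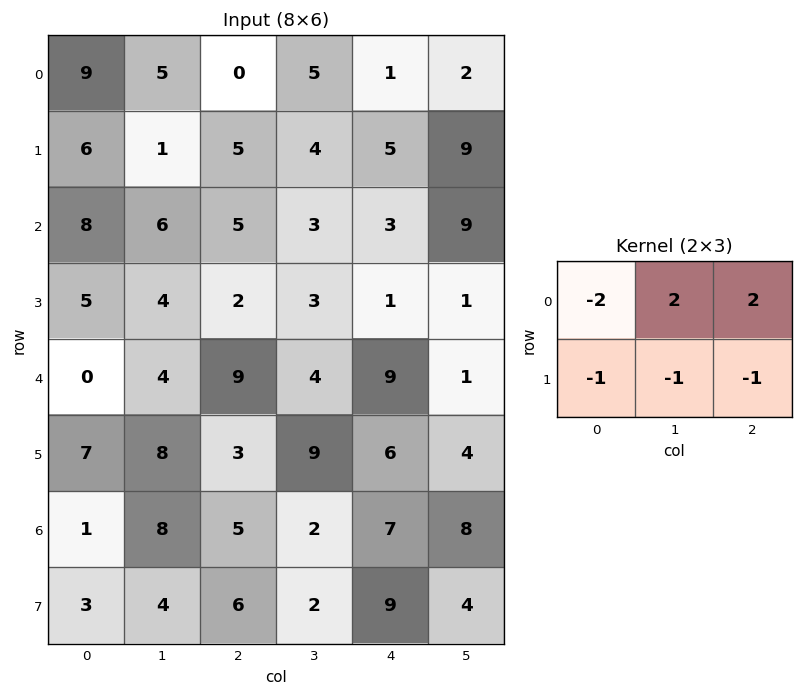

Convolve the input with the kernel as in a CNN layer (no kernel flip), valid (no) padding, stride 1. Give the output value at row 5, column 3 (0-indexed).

The receptive field on the input at this output position is [9 6 4 / 2 7 8]. Elementwise product with the kernel and sum: 9·-2 + 6·2 + 4·2 + 2·-1 + 7·-1 + 8·-1.

-15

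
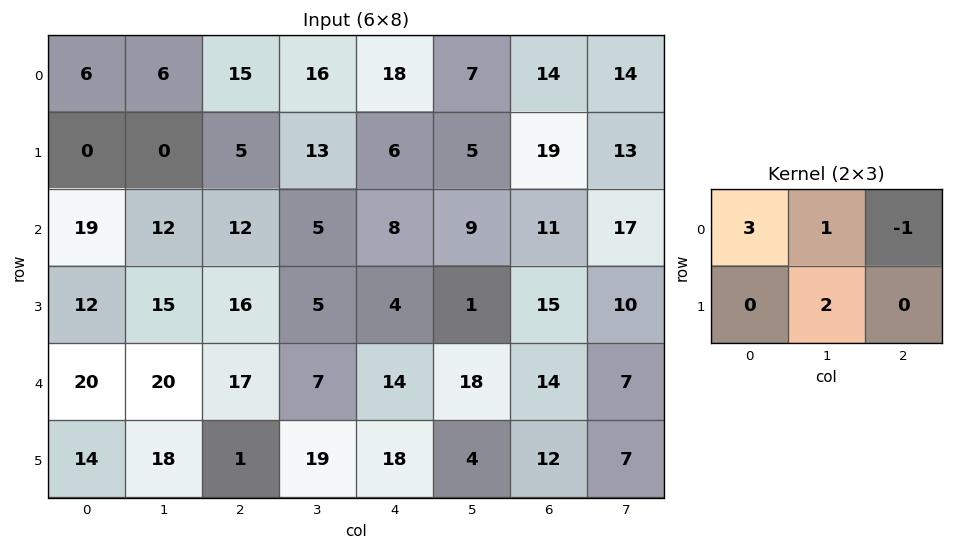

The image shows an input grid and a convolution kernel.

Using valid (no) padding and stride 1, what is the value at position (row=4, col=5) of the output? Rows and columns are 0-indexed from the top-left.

85

The receptive field on the input at this output position is [18 14 7 / 4 12 7]. Elementwise product with the kernel and sum: 18·3 + 14·1 + 7·-1 + 12·2.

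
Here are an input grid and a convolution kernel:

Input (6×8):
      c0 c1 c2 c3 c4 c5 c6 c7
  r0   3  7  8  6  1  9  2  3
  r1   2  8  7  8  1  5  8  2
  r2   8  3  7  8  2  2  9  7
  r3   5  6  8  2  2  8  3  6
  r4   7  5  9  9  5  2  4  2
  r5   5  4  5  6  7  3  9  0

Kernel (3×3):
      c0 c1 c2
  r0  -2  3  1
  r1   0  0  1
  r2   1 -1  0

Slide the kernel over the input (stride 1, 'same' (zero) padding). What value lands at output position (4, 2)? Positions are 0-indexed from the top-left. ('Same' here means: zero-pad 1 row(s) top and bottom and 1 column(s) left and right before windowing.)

The receptive field on the zero-padded input at this output position is [6 8 2 / 5 9 9 / 4 5 6]. Elementwise product with the kernel and sum: 6·-2 + 8·3 + 2·1 + 9·1 + 4·1 + 5·-1.

22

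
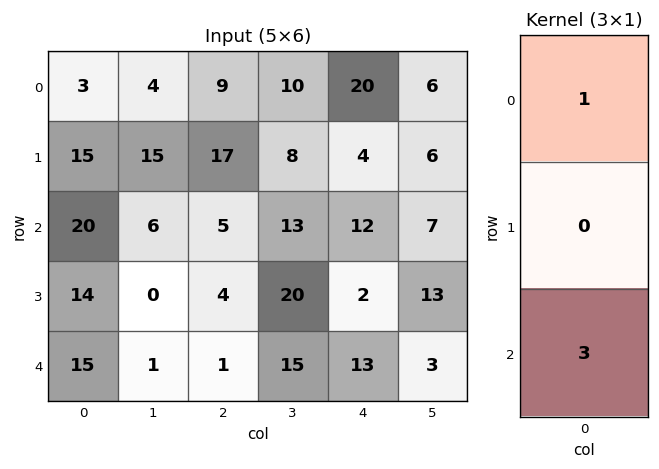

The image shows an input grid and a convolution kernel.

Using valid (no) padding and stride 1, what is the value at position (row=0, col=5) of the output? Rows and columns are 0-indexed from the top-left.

The receptive field on the input at this output position is [6 / 6 / 7]. Elementwise product with the kernel and sum: 6·1 + 7·3.

27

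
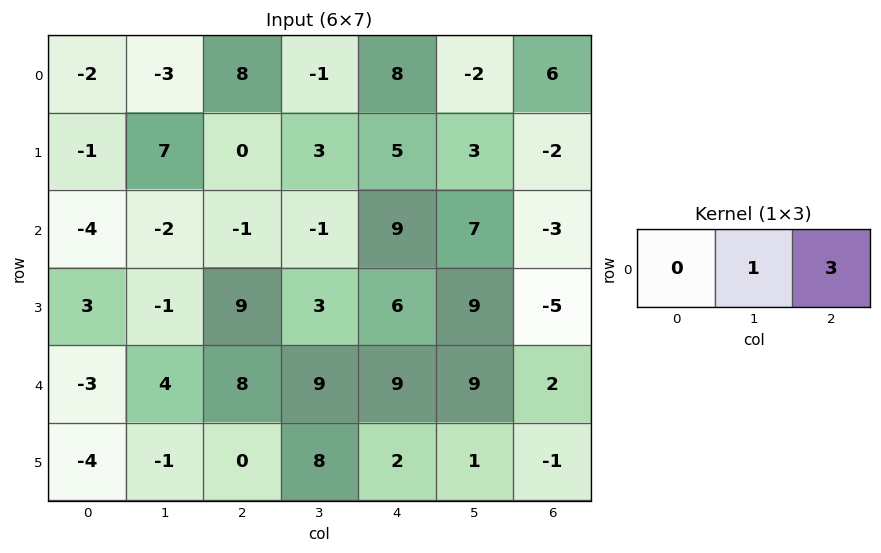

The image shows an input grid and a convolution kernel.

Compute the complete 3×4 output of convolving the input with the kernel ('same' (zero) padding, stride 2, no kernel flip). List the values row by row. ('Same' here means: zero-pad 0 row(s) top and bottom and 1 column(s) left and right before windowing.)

Output[0,0]: The receptive field on the zero-padded input at this output position is [0 -2 -3]. Elementwise product with the kernel and sum: -2·1 + -3·3.

-11 5 2 6
-10 -4 30 -3
9 35 36 2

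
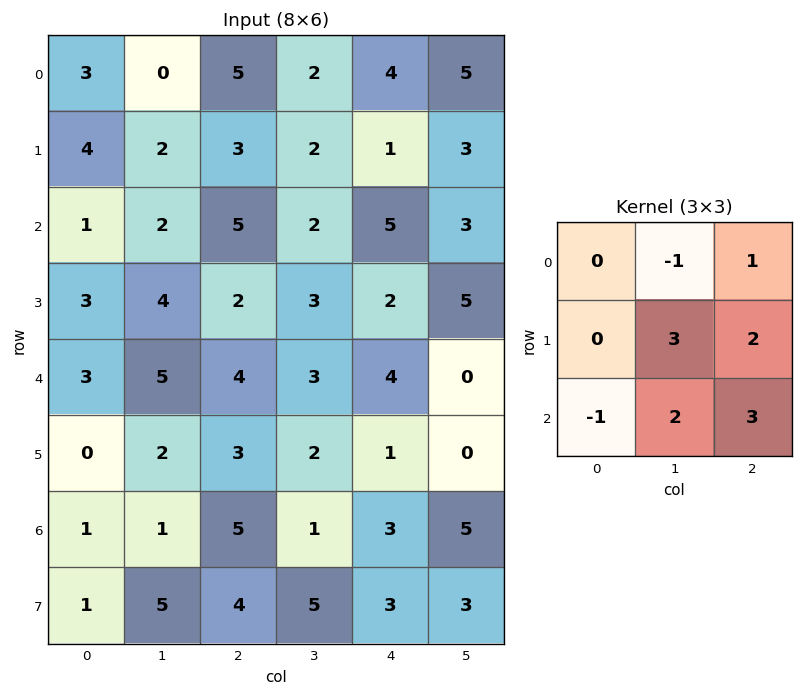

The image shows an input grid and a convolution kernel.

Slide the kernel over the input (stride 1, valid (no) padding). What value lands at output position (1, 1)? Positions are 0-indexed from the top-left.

27

The receptive field on the input at this output position is [2 3 2 / 2 5 2 / 4 2 3]. Elementwise product with the kernel and sum: 3·-1 + 2·1 + 5·3 + 2·2 + 4·-1 + 2·2 + 3·3.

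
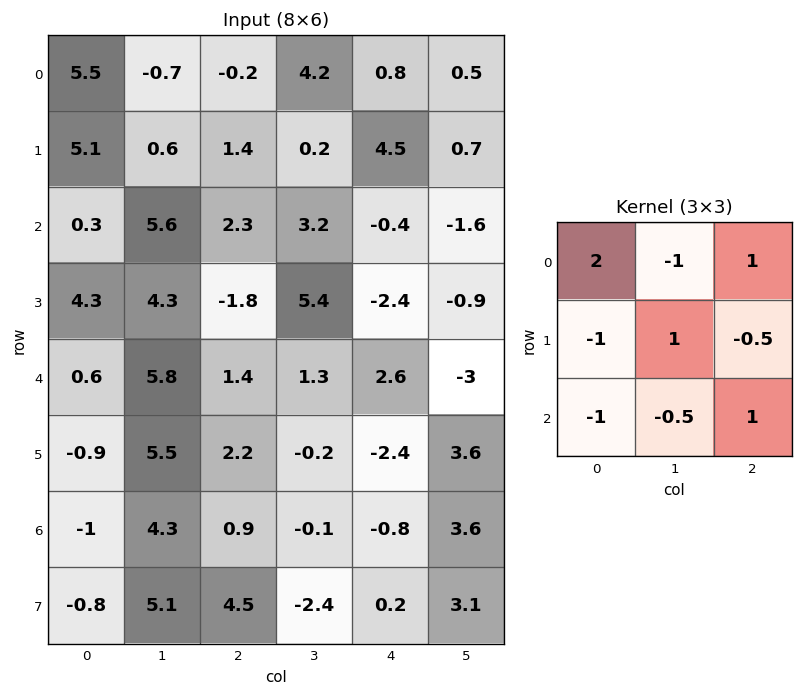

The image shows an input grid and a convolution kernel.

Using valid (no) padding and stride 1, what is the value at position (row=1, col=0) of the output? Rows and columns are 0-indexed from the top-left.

6.9

The receptive field on the input at this output position is [5.1 0.6 1.4 / 0.3 5.6 2.3 / 4.3 4.3 -1.8]. Elementwise product with the kernel and sum: 5.1·2 + 0.6·-1 + 1.4·1 + 0.3·-1 + 5.6·1 + 2.3·-0.5 + 4.3·-1 + 4.3·-0.5 + -1.8·1.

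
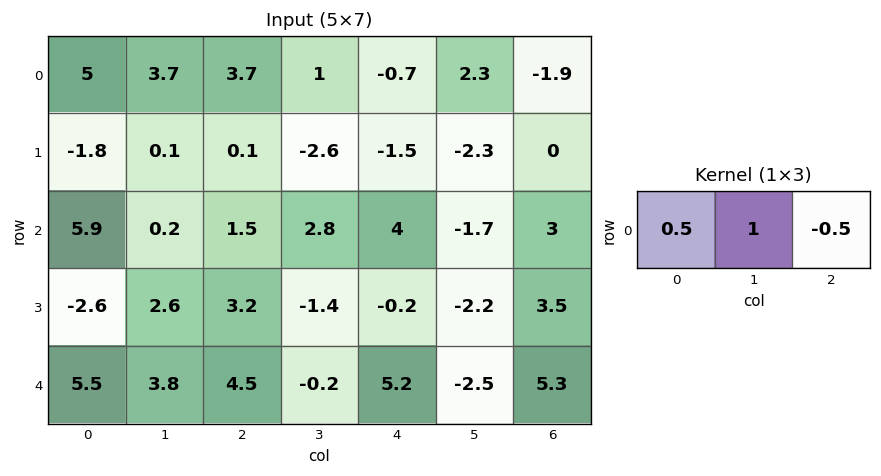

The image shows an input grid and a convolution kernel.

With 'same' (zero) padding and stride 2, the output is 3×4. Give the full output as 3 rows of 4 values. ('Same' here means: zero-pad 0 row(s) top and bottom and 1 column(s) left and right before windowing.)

3.15 5.05 -1.35 -0.75
5.8 0.2 6.25 2.15
3.6 6.5 6.35 4.05

Output[0,0]: The receptive field on the zero-padded input at this output position is [0 5 3.7]. Elementwise product with the kernel and sum: 0·0.5 + 5·1 + 3.7·-0.5.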